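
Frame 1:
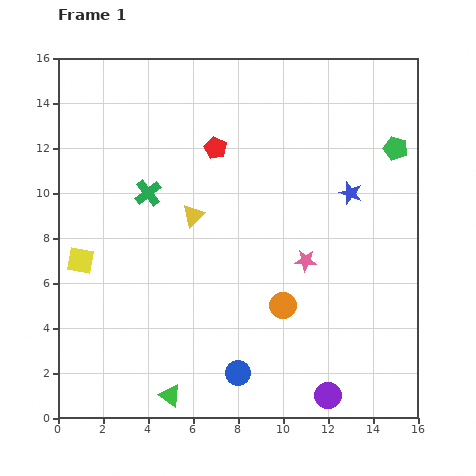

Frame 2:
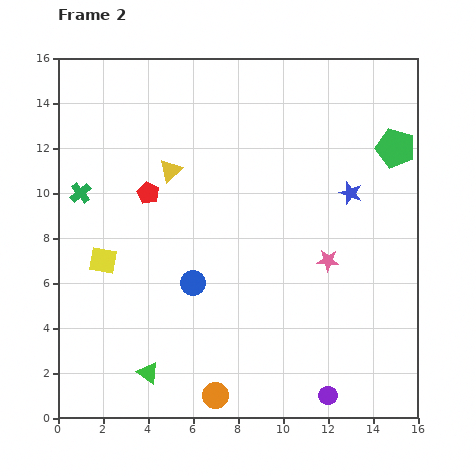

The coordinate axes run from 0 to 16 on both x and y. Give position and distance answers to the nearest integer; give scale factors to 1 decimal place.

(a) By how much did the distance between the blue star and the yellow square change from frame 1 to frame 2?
-1

Distance in frame 1: 12. Distance in frame 2: 11.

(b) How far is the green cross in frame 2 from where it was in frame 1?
3

The green cross moved from (4, 10) to (1, 10), a distance of √(3² + 0²) ≈ 3.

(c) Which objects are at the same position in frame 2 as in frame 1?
the purple circle, the green pentagon, the blue star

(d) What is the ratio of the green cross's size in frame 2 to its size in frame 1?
0.8×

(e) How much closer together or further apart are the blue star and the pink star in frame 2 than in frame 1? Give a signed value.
-1

Distance in frame 1: 4. Distance in frame 2: 3.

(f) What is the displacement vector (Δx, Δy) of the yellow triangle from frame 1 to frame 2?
(-1, 2)

The yellow triangle was at (6, 9) in frame 1 and (5, 11) in frame 2.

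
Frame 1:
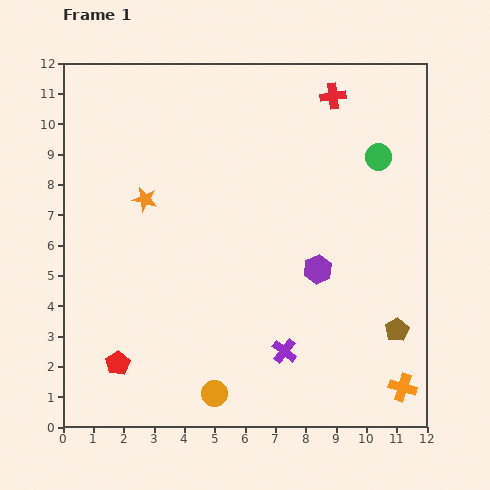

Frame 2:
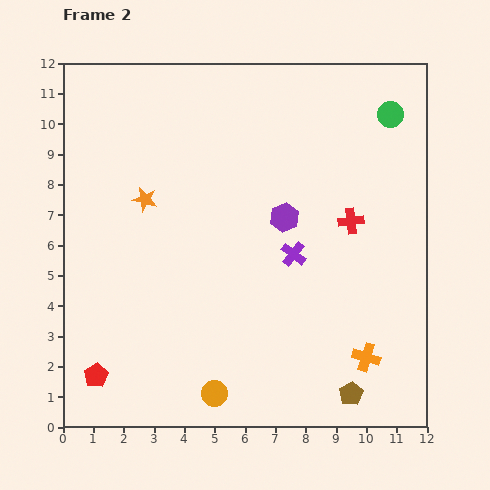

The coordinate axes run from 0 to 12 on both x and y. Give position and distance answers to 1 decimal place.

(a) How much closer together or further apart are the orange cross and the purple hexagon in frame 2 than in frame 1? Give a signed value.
+0.5

Distance in frame 1: 4.8. Distance in frame 2: 5.3.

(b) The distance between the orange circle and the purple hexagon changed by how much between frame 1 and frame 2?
+0.9

Distance in frame 1: 5.3. Distance in frame 2: 6.2.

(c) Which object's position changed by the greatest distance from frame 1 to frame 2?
the red cross

(moved 4.1; next 3.2)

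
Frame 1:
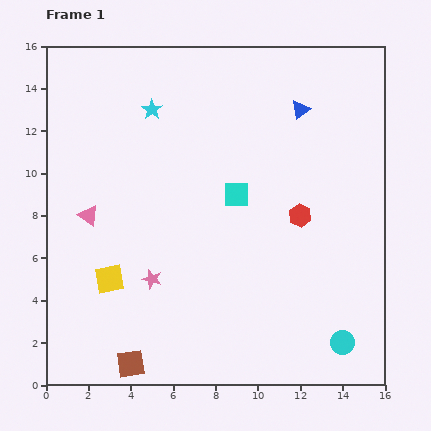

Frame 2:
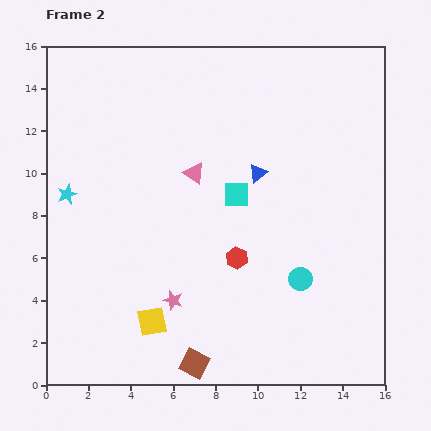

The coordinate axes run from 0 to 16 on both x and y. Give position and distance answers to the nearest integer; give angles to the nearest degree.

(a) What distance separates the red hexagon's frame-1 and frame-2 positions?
4

The red hexagon moved from (12, 8) to (9, 6), a distance of √(3² + 2²) ≈ 4.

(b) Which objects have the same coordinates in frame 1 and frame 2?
the cyan square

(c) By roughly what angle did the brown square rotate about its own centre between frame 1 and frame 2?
36° clockwise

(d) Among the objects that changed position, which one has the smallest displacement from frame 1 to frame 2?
the pink star

(moved 1)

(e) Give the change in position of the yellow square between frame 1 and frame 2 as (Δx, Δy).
(2, -2)

The yellow square was at (3, 5) in frame 1 and (5, 3) in frame 2.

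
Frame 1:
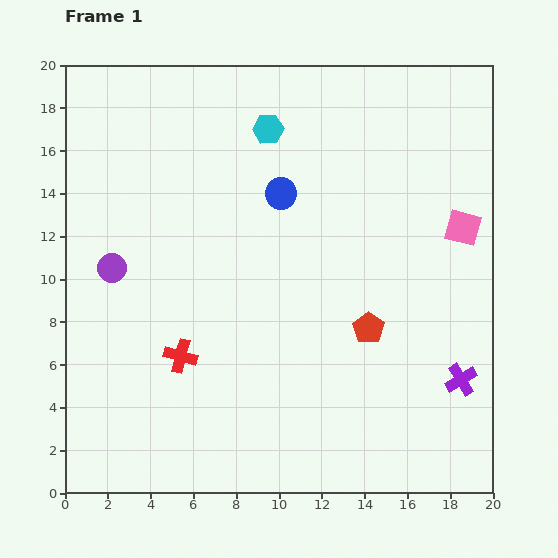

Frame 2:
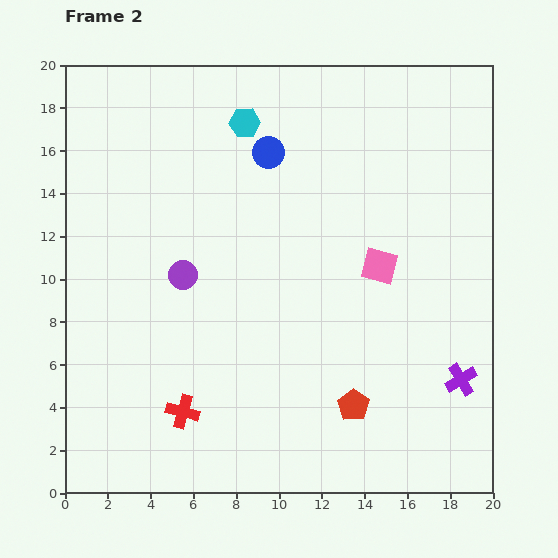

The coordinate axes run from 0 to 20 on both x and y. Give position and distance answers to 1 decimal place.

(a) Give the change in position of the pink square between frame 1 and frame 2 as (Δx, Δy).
(-3.9, -1.8)

The pink square was at (18.6, 12.4) in frame 1 and (14.7, 10.6) in frame 2.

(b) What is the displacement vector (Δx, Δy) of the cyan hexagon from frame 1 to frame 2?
(-1.1, 0.3)

The cyan hexagon was at (9.5, 17.0) in frame 1 and (8.4, 17.3) in frame 2.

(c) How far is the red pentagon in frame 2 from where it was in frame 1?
3.7

The red pentagon moved from (14.2, 7.7) to (13.5, 4.1), a distance of √(0.7² + 3.6²) ≈ 3.7.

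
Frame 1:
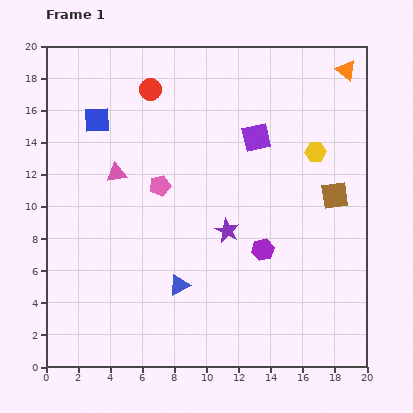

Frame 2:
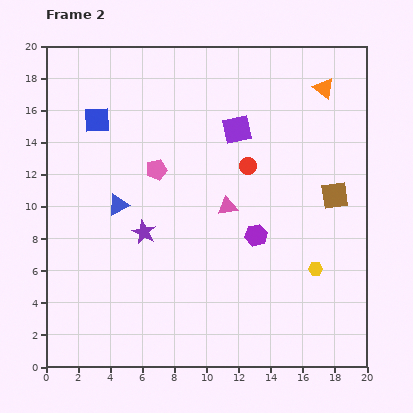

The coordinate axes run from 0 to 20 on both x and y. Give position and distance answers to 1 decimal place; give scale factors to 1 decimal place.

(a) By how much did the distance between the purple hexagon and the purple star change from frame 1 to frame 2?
+4.5

Distance in frame 1: 2.5. Distance in frame 2: 7.0.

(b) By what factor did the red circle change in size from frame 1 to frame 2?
0.8×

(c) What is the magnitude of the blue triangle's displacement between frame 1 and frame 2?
6.3

The blue triangle moved from (8.3, 5.1) to (4.5, 10.1), a distance of √(3.8² + 5.0²) ≈ 6.3.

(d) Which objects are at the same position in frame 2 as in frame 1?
the brown square, the blue square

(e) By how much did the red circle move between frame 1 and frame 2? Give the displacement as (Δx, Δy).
(6.1, -4.8)

The red circle was at (6.5, 17.3) in frame 1 and (12.6, 12.5) in frame 2.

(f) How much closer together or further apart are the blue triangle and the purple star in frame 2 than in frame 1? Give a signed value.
-2.2

Distance in frame 1: 4.5. Distance in frame 2: 2.3.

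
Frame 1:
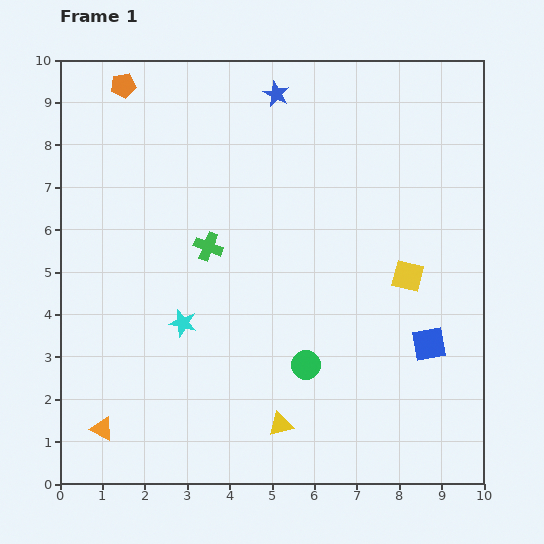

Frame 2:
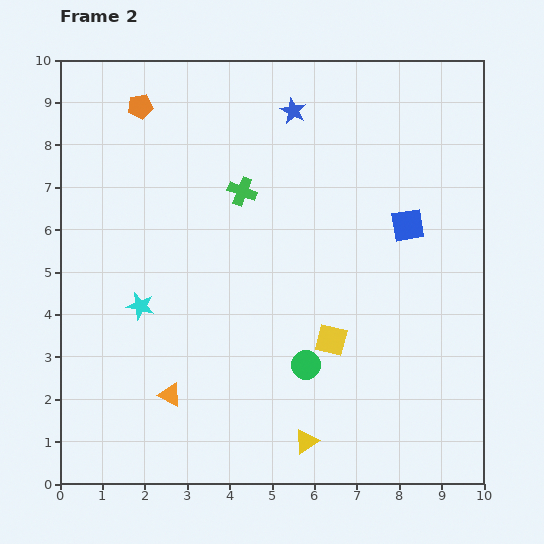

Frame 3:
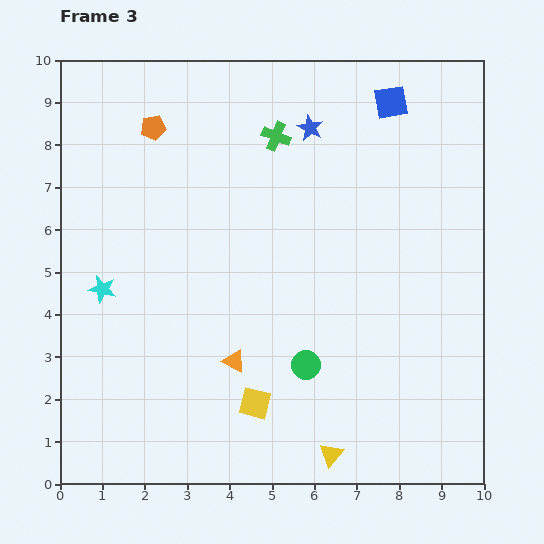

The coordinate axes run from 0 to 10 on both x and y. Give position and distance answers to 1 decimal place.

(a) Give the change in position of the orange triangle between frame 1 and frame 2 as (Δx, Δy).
(1.6, 0.8)

The orange triangle was at (1.0, 1.3) in frame 1 and (2.6, 2.1) in frame 2.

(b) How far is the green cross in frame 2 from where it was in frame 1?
1.5

The green cross moved from (3.5, 5.6) to (4.3, 6.9), a distance of √(0.8² + 1.3²) ≈ 1.5.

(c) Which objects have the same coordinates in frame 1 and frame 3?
the green circle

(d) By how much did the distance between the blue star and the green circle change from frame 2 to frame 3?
-0.4

Distance in frame 2: 6.0. Distance in frame 3: 5.6.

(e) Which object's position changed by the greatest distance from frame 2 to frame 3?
the blue square

(moved 2.9; next 2.3)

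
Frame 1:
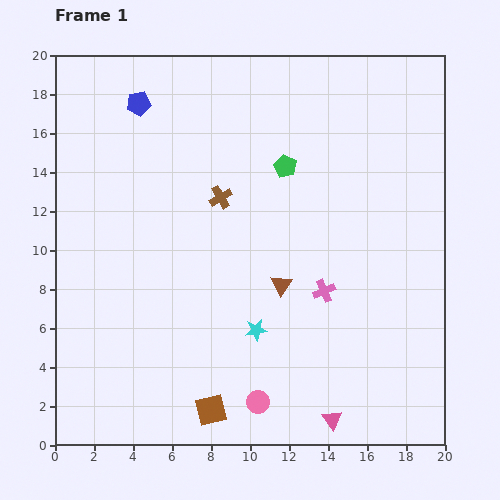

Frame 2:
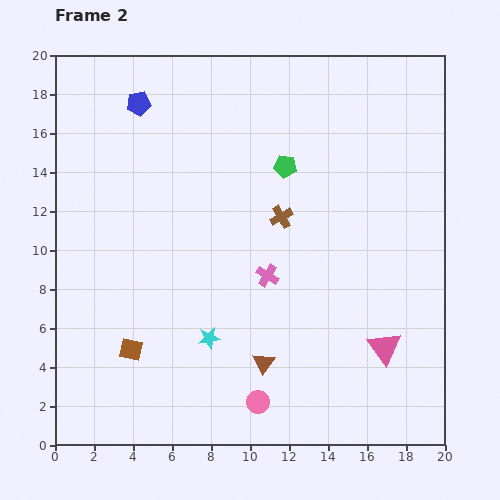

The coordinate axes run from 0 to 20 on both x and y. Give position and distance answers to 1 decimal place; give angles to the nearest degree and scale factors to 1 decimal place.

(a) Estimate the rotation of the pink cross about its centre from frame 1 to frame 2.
35° counter-clockwise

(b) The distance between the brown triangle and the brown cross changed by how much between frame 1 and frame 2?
+2.1

Distance in frame 1: 5.5. Distance in frame 2: 7.6.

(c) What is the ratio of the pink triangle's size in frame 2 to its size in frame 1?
1.7×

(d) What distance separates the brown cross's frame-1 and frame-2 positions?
3.3

The brown cross moved from (8.5, 12.7) to (11.6, 11.7), a distance of √(3.1² + 1.0²) ≈ 3.3.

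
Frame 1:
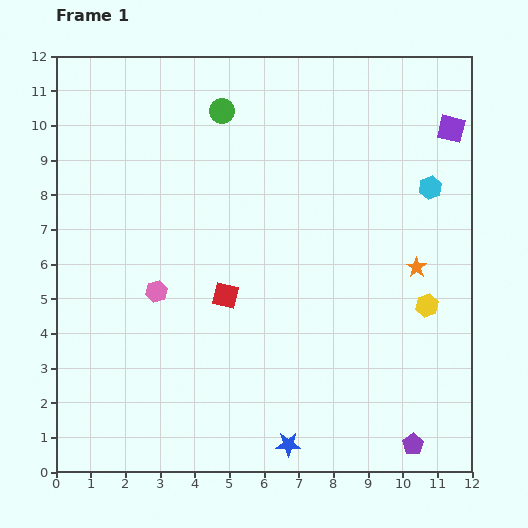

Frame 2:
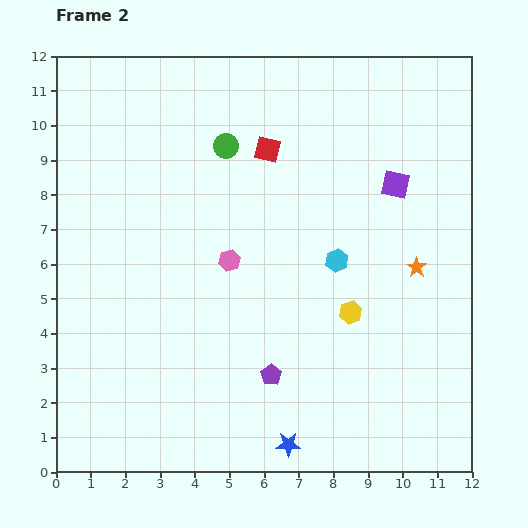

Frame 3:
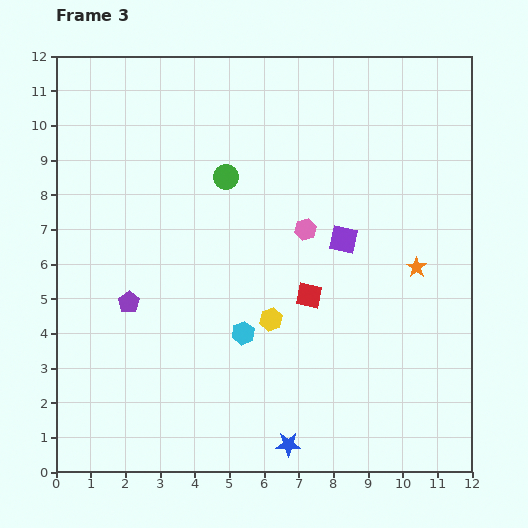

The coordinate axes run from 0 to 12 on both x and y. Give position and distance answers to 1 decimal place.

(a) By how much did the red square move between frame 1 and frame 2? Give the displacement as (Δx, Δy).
(1.2, 4.2)

The red square was at (4.9, 5.1) in frame 1 and (6.1, 9.3) in frame 2.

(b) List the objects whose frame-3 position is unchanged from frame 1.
the orange star, the blue star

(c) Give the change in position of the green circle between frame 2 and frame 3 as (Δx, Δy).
(0.0, -0.9)

The green circle was at (4.9, 9.4) in frame 2 and (4.9, 8.5) in frame 3.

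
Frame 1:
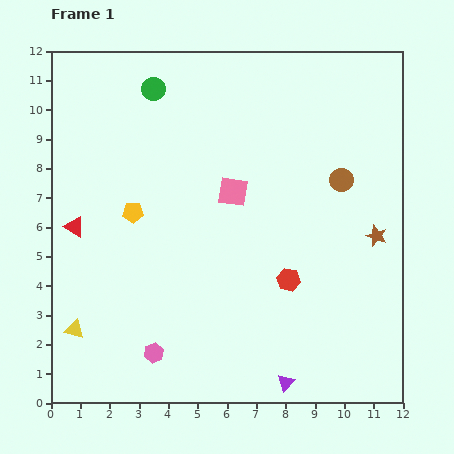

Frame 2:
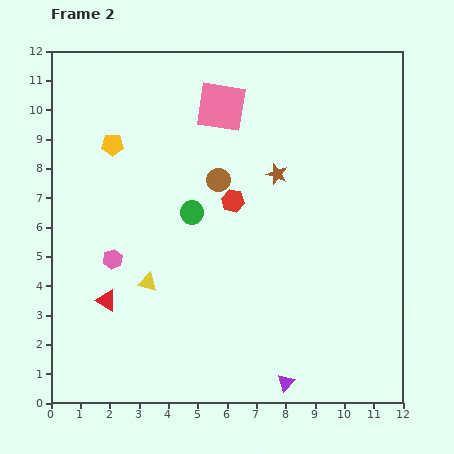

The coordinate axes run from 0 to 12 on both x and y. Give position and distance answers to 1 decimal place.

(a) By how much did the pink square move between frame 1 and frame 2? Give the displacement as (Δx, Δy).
(-0.4, 2.9)

The pink square was at (6.2, 7.2) in frame 1 and (5.8, 10.1) in frame 2.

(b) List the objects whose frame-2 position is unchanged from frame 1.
the purple triangle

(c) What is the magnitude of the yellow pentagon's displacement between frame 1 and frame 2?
2.4

The yellow pentagon moved from (2.8, 6.5) to (2.1, 8.8), a distance of √(0.7² + 2.3²) ≈ 2.4.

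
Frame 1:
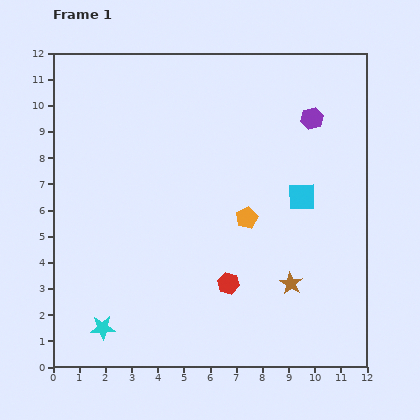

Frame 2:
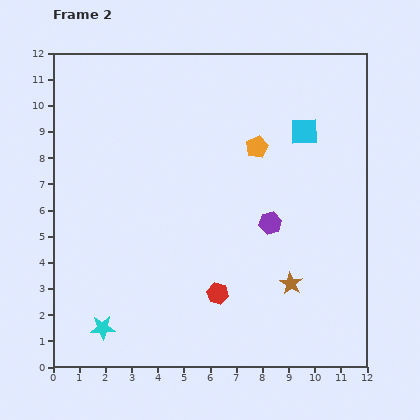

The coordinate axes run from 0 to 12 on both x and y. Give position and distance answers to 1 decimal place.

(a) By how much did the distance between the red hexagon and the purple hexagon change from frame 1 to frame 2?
-3.7

Distance in frame 1: 7.1. Distance in frame 2: 3.4.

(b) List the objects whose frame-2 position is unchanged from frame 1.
the cyan star, the brown star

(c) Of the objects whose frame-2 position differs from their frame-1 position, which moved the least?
the red hexagon

(moved 0.6)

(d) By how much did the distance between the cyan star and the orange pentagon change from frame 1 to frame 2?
+2.2

Distance in frame 1: 6.9. Distance in frame 2: 9.1.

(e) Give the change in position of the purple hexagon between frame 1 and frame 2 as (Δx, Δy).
(-1.6, -4.0)

The purple hexagon was at (9.9, 9.5) in frame 1 and (8.3, 5.5) in frame 2.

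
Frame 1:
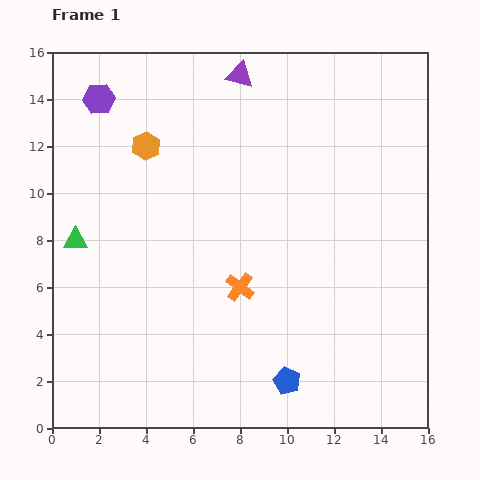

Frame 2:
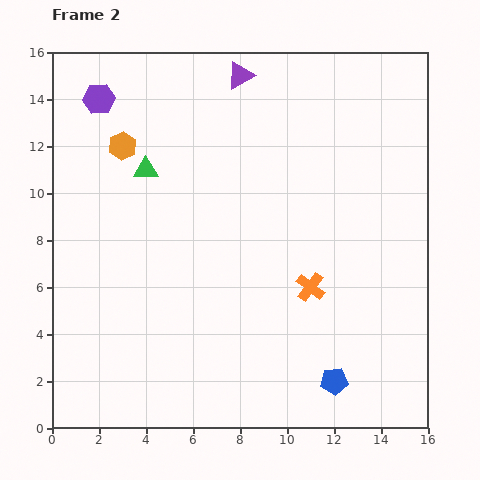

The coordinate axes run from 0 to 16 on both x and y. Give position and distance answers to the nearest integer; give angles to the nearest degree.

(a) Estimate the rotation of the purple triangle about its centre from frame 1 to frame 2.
43° counter-clockwise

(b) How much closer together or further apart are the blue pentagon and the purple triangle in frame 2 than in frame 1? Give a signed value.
+1

Distance in frame 1: 13. Distance in frame 2: 14.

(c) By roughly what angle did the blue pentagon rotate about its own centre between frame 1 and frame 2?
30° counter-clockwise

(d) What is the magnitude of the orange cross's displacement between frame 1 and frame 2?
3

The orange cross moved from (8, 6) to (11, 6), a distance of √(3² + 0²) ≈ 3.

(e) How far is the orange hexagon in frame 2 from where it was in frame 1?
1

The orange hexagon moved from (4, 12) to (3, 12), a distance of √(1² + 0²) ≈ 1.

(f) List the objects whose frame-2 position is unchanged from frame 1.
the purple hexagon, the purple triangle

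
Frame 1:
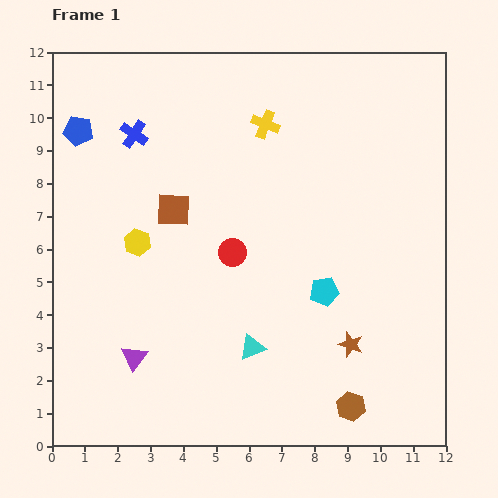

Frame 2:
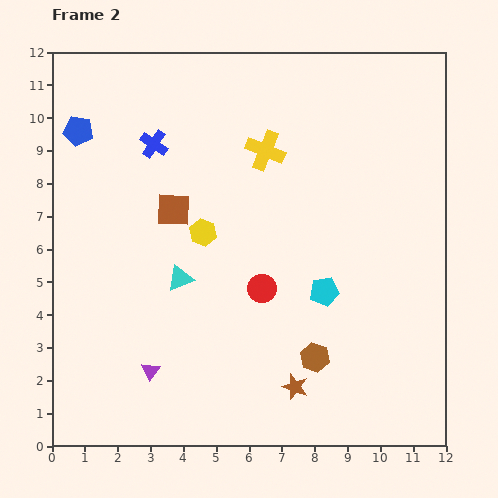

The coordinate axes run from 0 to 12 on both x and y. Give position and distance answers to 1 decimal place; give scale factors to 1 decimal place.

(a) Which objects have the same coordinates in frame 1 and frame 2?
the blue pentagon, the brown square, the cyan pentagon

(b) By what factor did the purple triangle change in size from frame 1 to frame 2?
0.7×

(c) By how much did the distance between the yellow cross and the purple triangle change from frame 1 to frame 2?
-0.5

Distance in frame 1: 8.1. Distance in frame 2: 7.6.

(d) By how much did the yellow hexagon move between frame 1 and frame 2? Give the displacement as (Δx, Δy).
(2.0, 0.3)

The yellow hexagon was at (2.6, 6.2) in frame 1 and (4.6, 6.5) in frame 2.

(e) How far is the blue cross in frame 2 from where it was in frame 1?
0.7

The blue cross moved from (2.5, 9.5) to (3.1, 9.2), a distance of √(0.6² + 0.3²) ≈ 0.7.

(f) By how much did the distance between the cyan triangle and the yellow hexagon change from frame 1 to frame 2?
-3.1

Distance in frame 1: 4.7. Distance in frame 2: 1.6.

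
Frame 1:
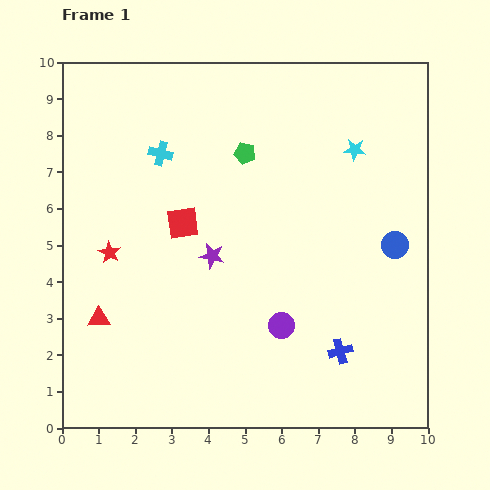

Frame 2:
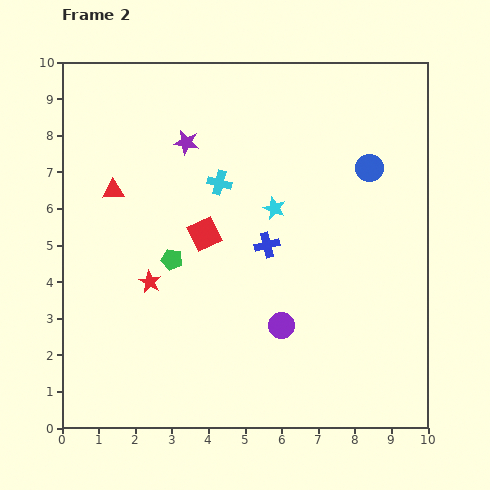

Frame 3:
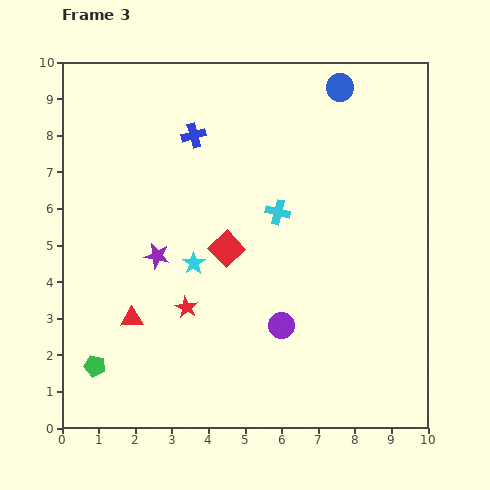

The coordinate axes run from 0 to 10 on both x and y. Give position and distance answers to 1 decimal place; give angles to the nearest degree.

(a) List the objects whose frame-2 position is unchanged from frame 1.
the purple circle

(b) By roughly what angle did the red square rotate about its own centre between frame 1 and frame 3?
35° counter-clockwise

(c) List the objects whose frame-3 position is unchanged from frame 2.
the purple circle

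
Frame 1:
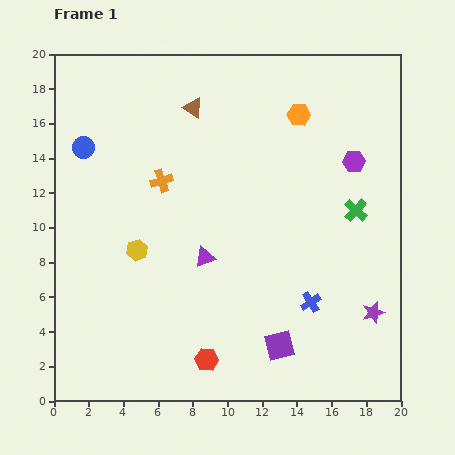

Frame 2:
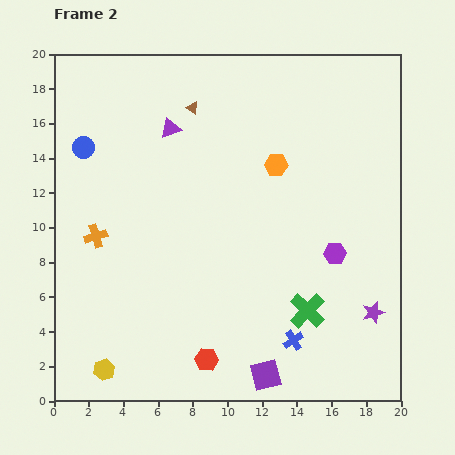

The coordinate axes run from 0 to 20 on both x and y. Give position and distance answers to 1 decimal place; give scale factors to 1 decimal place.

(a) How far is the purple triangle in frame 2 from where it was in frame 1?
7.7

The purple triangle moved from (8.7, 8.3) to (6.7, 15.7), a distance of √(2.0² + 7.4²) ≈ 7.7.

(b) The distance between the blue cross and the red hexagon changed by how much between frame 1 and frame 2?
-1.7

Distance in frame 1: 6.8. Distance in frame 2: 5.1.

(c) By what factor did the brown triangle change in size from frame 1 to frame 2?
0.6×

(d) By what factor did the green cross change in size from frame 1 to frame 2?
1.5×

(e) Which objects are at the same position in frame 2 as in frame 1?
the brown triangle, the purple star, the blue circle, the red hexagon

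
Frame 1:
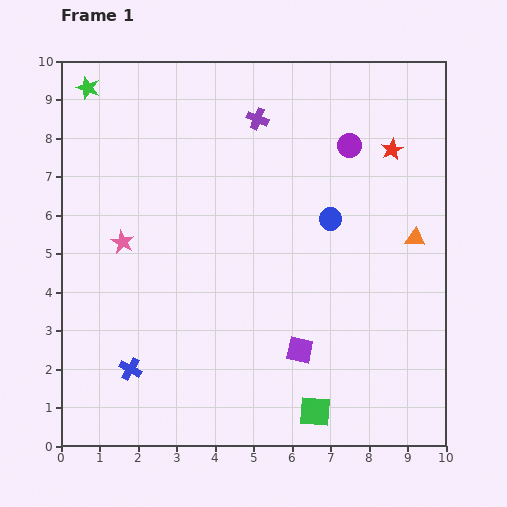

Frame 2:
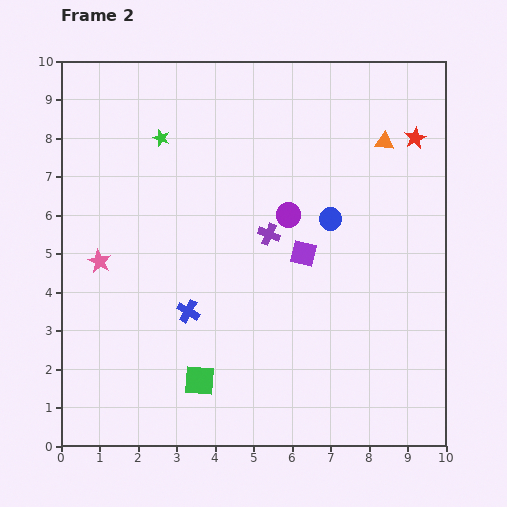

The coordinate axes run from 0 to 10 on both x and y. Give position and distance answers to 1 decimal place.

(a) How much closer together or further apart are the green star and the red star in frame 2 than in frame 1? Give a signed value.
-1.5

Distance in frame 1: 8.1. Distance in frame 2: 6.6.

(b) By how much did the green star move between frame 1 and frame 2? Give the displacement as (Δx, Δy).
(1.9, -1.3)

The green star was at (0.7, 9.3) in frame 1 and (2.6, 8.0) in frame 2.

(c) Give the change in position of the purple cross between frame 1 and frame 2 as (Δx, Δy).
(0.3, -3.0)

The purple cross was at (5.1, 8.5) in frame 1 and (5.4, 5.5) in frame 2.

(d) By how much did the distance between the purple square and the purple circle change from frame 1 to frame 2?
-4.4

Distance in frame 1: 5.5. Distance in frame 2: 1.1.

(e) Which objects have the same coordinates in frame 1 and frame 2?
the blue circle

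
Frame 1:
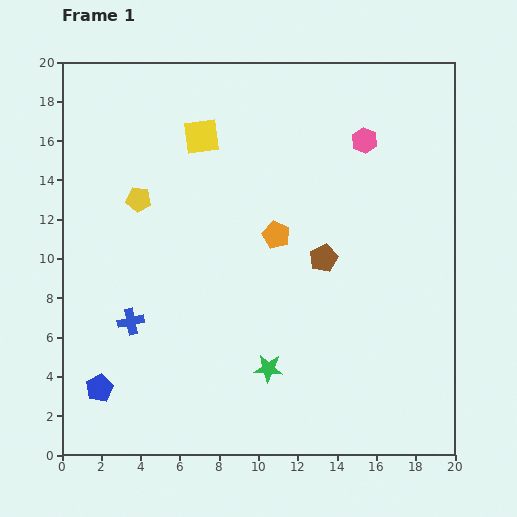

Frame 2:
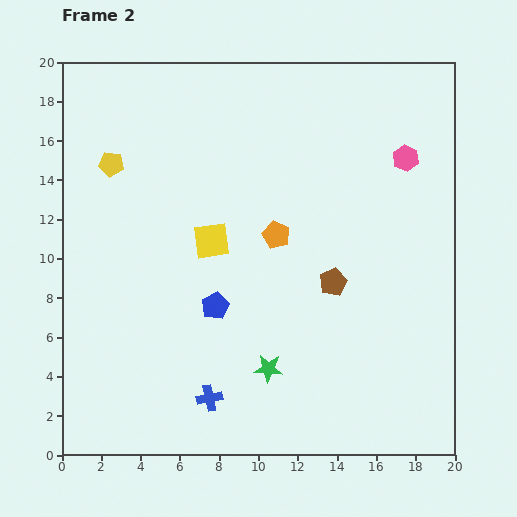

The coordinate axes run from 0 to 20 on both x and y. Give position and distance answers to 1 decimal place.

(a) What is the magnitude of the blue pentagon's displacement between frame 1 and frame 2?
7.2

The blue pentagon moved from (1.9, 3.4) to (7.8, 7.6), a distance of √(5.9² + 4.2²) ≈ 7.2.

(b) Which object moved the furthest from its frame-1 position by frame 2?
the blue pentagon

(moved 7.2; next 5.6)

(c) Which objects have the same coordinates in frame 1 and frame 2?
the orange pentagon, the green star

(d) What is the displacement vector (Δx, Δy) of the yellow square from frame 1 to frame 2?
(0.5, -5.3)

The yellow square was at (7.1, 16.2) in frame 1 and (7.6, 10.9) in frame 2.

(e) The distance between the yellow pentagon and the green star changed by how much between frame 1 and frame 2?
+2.3

Distance in frame 1: 10.8. Distance in frame 2: 13.1.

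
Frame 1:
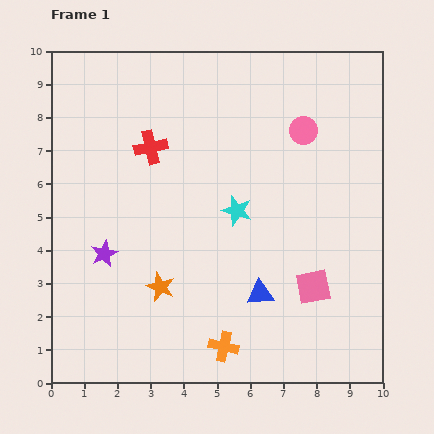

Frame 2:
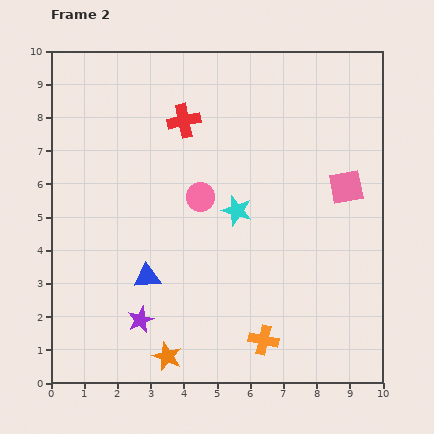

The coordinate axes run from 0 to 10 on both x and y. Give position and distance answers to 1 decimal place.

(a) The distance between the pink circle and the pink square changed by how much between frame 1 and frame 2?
-0.3

Distance in frame 1: 4.7. Distance in frame 2: 4.4.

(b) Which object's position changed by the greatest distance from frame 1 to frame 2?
the pink circle

(moved 3.7; next 3.4)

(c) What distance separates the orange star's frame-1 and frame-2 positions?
2.1

The orange star moved from (3.3, 2.9) to (3.5, 0.8), a distance of √(0.2² + 2.1²) ≈ 2.1.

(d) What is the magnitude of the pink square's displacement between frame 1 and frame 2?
3.2

The pink square moved from (7.9, 2.9) to (8.9, 5.9), a distance of √(1.0² + 3.0²) ≈ 3.2.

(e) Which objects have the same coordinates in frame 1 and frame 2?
the cyan star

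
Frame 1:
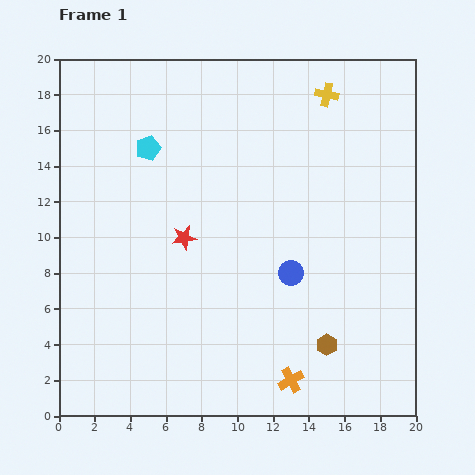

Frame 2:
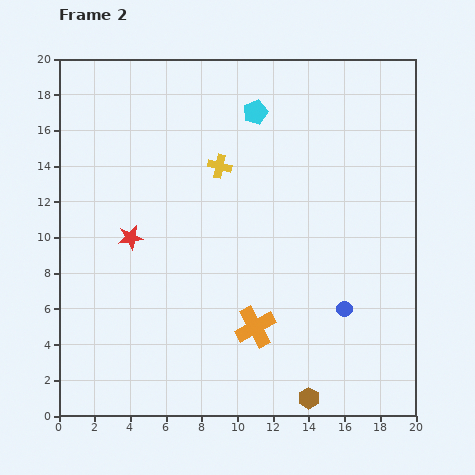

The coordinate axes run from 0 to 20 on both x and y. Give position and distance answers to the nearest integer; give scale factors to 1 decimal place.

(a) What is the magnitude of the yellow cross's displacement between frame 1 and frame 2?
7

The yellow cross moved from (15, 18) to (9, 14), a distance of √(6² + 4²) ≈ 7.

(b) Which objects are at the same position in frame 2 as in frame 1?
none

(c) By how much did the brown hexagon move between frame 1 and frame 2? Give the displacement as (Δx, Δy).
(-1, -3)

The brown hexagon was at (15, 4) in frame 1 and (14, 1) in frame 2.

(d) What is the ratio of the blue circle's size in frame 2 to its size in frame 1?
0.6×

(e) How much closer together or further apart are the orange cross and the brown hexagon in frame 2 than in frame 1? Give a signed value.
+2

Distance in frame 1: 3. Distance in frame 2: 5.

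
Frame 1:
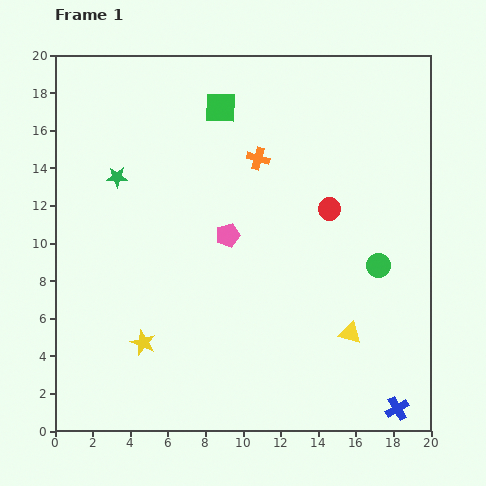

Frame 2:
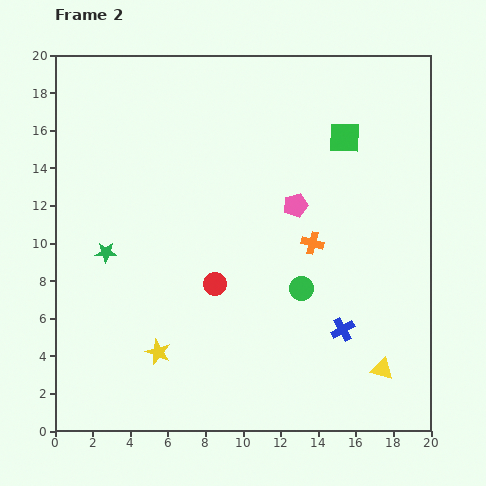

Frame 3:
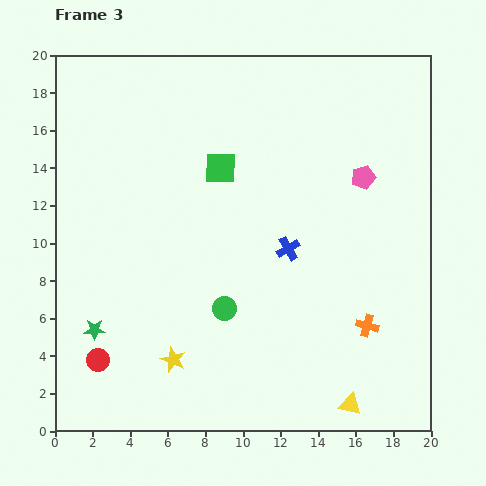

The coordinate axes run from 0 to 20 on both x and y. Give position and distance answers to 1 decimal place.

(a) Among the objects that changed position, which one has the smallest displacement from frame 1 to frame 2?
the yellow star

(moved 0.9)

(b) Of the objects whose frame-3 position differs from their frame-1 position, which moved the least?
the yellow star

(moved 1.8)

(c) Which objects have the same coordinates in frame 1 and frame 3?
none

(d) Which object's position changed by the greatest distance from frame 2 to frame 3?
the red circle

(moved 7.4; next 6.8)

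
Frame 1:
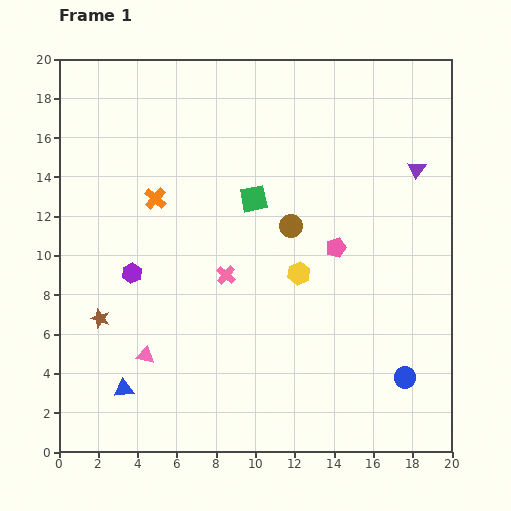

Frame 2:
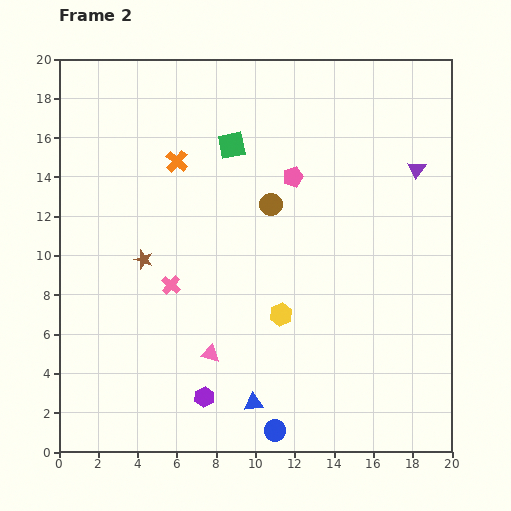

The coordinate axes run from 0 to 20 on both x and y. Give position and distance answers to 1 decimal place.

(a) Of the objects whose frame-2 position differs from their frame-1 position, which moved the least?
the brown circle

(moved 1.5)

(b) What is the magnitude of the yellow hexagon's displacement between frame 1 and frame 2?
2.3

The yellow hexagon moved from (12.2, 9.1) to (11.3, 7.0), a distance of √(0.9² + 2.1²) ≈ 2.3.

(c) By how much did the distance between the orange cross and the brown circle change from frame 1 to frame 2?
-1.7

Distance in frame 1: 7.0. Distance in frame 2: 5.3.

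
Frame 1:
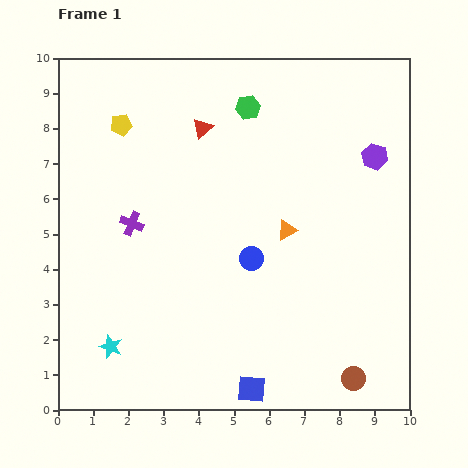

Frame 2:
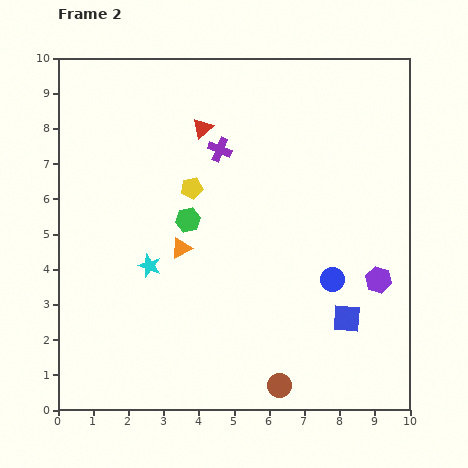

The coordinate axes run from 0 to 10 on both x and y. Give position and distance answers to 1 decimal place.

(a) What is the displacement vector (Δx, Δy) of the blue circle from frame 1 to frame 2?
(2.3, -0.6)

The blue circle was at (5.5, 4.3) in frame 1 and (7.8, 3.7) in frame 2.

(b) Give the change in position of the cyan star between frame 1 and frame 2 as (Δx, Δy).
(1.1, 2.3)

The cyan star was at (1.5, 1.8) in frame 1 and (2.6, 4.1) in frame 2.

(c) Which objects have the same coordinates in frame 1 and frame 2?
the red triangle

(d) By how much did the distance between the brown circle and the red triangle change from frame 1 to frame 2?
-0.7

Distance in frame 1: 8.3. Distance in frame 2: 7.6.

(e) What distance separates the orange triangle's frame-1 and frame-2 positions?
3.0

The orange triangle moved from (6.5, 5.1) to (3.5, 4.6), a distance of √(3.0² + 0.5²) ≈ 3.0.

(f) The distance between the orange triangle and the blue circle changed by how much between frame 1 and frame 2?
+3.1

Distance in frame 1: 1.3. Distance in frame 2: 4.4.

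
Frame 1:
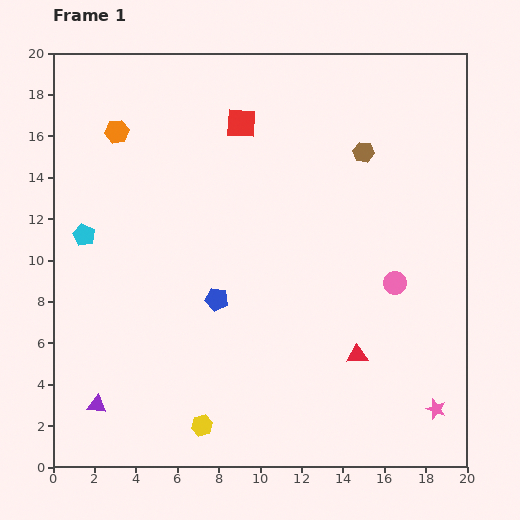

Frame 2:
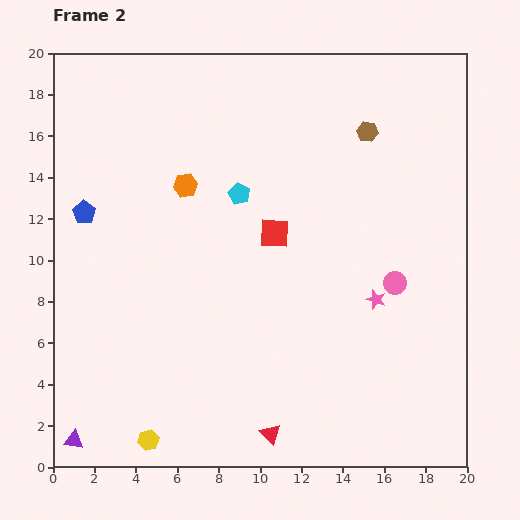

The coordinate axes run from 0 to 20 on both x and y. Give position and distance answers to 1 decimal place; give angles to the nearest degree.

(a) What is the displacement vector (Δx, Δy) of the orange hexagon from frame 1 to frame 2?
(3.3, -2.6)

The orange hexagon was at (3.1, 16.2) in frame 1 and (6.4, 13.6) in frame 2.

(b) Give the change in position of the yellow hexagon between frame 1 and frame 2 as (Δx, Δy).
(-2.6, -0.7)

The yellow hexagon was at (7.2, 2.0) in frame 1 and (4.6, 1.3) in frame 2.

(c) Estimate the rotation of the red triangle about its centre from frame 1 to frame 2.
49° clockwise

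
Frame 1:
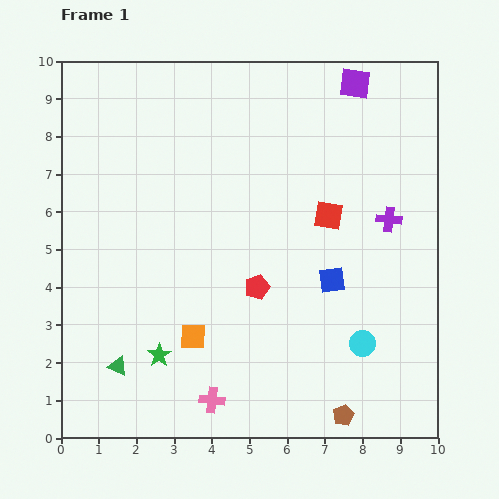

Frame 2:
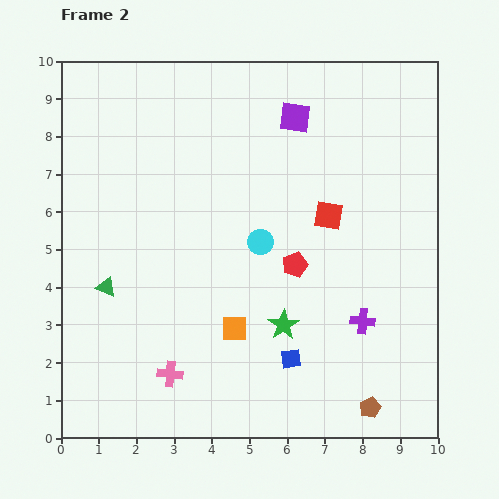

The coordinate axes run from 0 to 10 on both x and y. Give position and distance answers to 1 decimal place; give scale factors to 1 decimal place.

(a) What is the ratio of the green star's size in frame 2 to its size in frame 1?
1.3×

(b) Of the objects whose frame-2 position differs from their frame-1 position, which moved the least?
the brown pentagon

(moved 0.7)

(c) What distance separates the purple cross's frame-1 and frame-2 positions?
2.8

The purple cross moved from (8.7, 5.8) to (8.0, 3.1), a distance of √(0.7² + 2.7²) ≈ 2.8.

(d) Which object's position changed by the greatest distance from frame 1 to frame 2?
the cyan circle

(moved 3.8; next 3.4)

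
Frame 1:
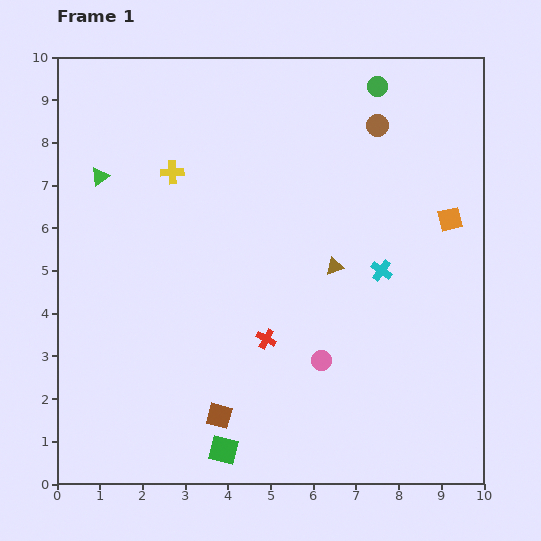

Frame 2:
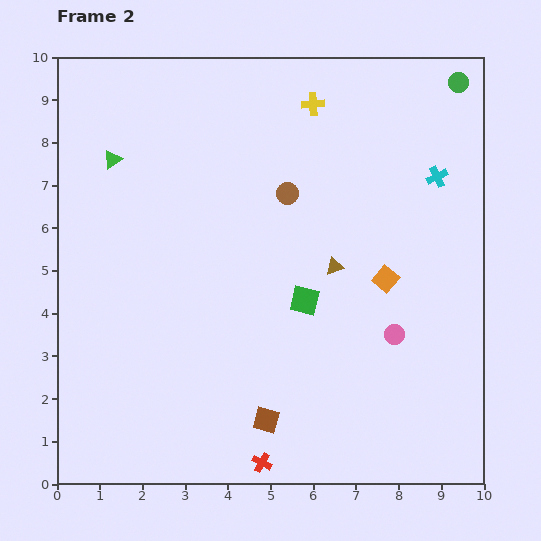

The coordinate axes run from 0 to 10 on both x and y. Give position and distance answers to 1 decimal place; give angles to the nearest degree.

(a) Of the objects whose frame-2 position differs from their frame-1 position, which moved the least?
the green triangle

(moved 0.5)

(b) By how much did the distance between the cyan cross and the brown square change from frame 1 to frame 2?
+1.9

Distance in frame 1: 5.1. Distance in frame 2: 7.0.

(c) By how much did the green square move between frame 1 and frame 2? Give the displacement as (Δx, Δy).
(1.9, 3.5)

The green square was at (3.9, 0.8) in frame 1 and (5.8, 4.3) in frame 2.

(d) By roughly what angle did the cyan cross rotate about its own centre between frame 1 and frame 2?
27° clockwise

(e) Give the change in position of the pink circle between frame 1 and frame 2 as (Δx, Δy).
(1.7, 0.6)

The pink circle was at (6.2, 2.9) in frame 1 and (7.9, 3.5) in frame 2.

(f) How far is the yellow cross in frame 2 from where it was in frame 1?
3.7

The yellow cross moved from (2.7, 7.3) to (6.0, 8.9), a distance of √(3.3² + 1.6²) ≈ 3.7.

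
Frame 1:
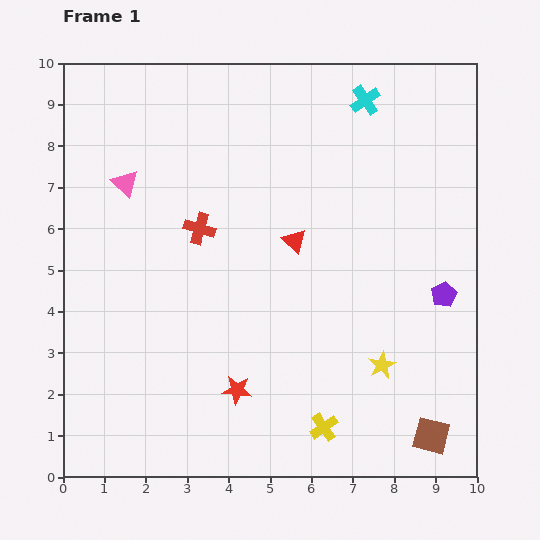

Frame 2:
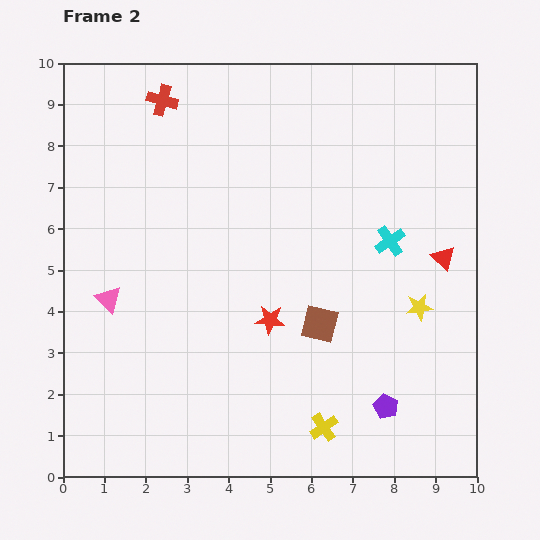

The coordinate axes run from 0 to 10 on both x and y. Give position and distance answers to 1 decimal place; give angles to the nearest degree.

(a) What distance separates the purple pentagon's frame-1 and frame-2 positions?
3.0

The purple pentagon moved from (9.2, 4.4) to (7.8, 1.7), a distance of √(1.4² + 2.7²) ≈ 3.0.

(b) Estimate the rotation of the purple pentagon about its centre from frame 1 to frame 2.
19° counter-clockwise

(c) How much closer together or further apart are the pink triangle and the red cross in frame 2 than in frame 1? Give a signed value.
+2.9

Distance in frame 1: 2.1. Distance in frame 2: 5.0.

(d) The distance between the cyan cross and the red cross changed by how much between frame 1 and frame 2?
+1.4

Distance in frame 1: 5.1. Distance in frame 2: 6.5.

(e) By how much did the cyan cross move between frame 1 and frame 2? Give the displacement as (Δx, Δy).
(0.6, -3.4)

The cyan cross was at (7.3, 9.1) in frame 1 and (7.9, 5.7) in frame 2.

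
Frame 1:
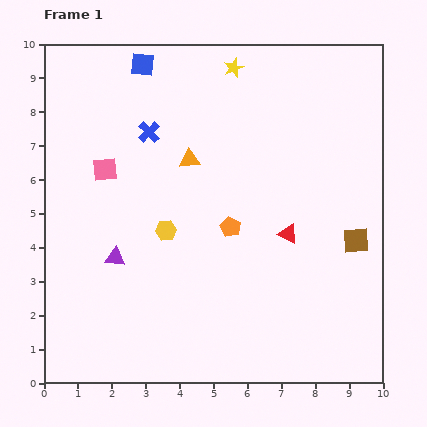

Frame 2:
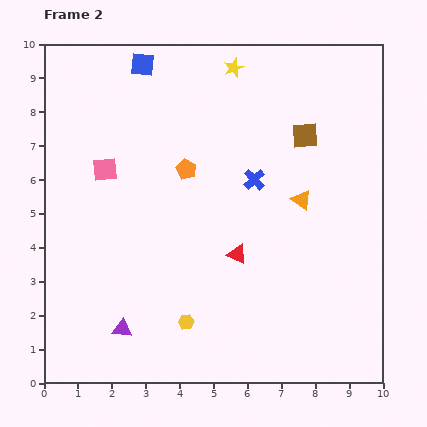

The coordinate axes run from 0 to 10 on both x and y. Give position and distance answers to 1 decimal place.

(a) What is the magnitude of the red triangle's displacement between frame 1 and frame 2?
1.6

The red triangle moved from (7.2, 4.4) to (5.7, 3.8), a distance of √(1.5² + 0.6²) ≈ 1.6.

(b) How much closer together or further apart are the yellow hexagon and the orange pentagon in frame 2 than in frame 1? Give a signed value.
+2.6

Distance in frame 1: 1.9. Distance in frame 2: 4.5.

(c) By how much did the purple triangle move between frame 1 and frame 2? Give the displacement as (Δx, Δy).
(0.2, -2.1)

The purple triangle was at (2.1, 3.7) in frame 1 and (2.3, 1.6) in frame 2.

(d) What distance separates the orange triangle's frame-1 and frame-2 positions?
3.5

The orange triangle moved from (4.3, 6.6) to (7.6, 5.4), a distance of √(3.3² + 1.2²) ≈ 3.5.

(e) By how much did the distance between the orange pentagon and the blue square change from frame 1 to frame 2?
-2.1

Distance in frame 1: 5.5. Distance in frame 2: 3.4.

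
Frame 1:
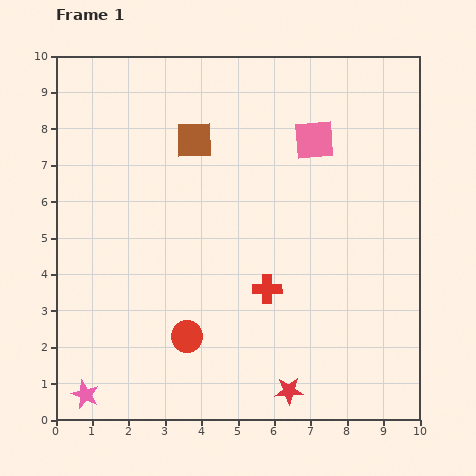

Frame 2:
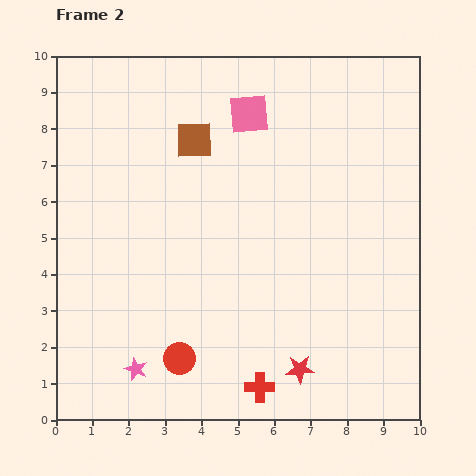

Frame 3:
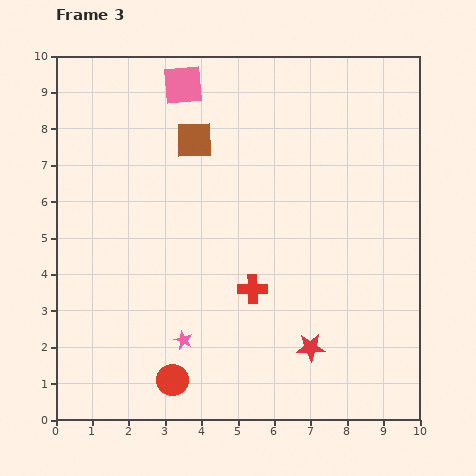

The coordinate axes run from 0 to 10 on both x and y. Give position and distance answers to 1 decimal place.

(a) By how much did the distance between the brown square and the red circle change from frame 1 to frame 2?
+0.6

Distance in frame 1: 5.4. Distance in frame 2: 6.0.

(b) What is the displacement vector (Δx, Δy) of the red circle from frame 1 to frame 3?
(-0.4, -1.2)

The red circle was at (3.6, 2.3) in frame 1 and (3.2, 1.1) in frame 3.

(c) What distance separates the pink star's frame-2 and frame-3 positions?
1.5

The pink star moved from (2.2, 1.4) to (3.5, 2.2), a distance of √(1.3² + 0.8²) ≈ 1.5.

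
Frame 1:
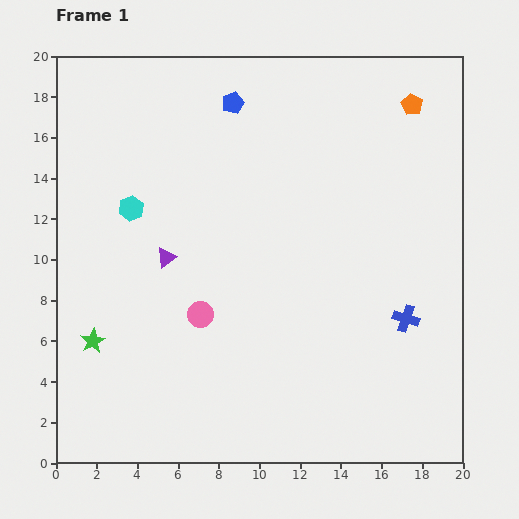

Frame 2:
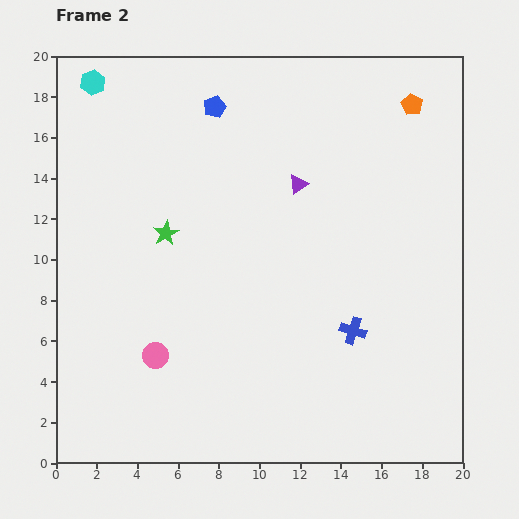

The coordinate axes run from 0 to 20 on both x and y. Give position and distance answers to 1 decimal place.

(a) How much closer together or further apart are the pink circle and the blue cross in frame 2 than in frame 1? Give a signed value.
-0.3

Distance in frame 1: 10.1. Distance in frame 2: 9.8.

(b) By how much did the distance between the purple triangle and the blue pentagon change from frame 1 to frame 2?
-2.7

Distance in frame 1: 8.3. Distance in frame 2: 5.6.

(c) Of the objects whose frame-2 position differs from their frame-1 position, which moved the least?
the blue pentagon

(moved 0.9)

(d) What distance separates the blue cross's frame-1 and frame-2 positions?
2.7

The blue cross moved from (17.2, 7.1) to (14.6, 6.5), a distance of √(2.6² + 0.6²) ≈ 2.7.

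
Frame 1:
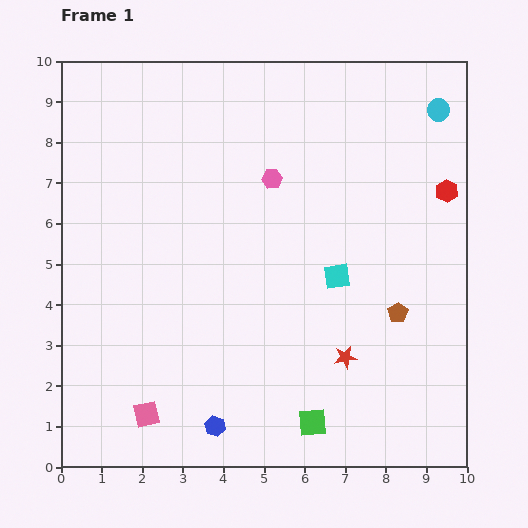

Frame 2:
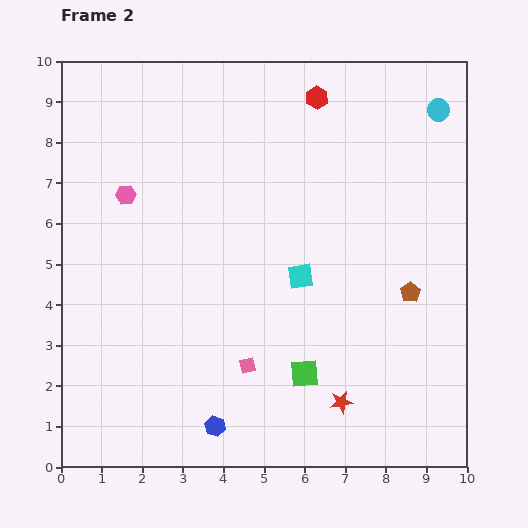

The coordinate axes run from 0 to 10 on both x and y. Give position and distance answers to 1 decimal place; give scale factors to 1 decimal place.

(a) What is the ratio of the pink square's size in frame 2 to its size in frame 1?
0.6×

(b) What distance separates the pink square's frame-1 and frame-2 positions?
2.8

The pink square moved from (2.1, 1.3) to (4.6, 2.5), a distance of √(2.5² + 1.2²) ≈ 2.8.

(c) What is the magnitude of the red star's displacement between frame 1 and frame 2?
1.1

The red star moved from (7.0, 2.7) to (6.9, 1.6), a distance of √(0.1² + 1.1²) ≈ 1.1.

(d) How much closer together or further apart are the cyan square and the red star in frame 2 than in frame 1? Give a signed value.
+1.3

Distance in frame 1: 2.0. Distance in frame 2: 3.3.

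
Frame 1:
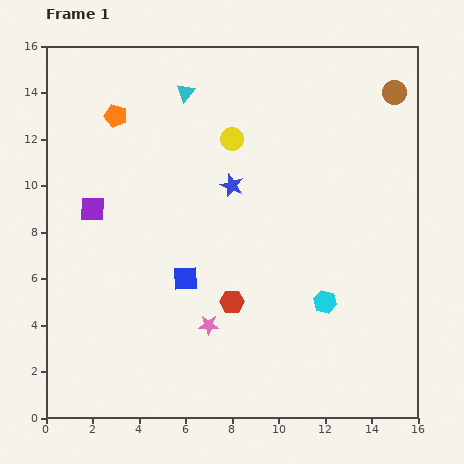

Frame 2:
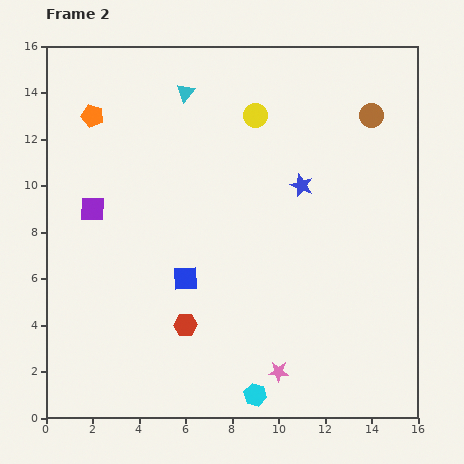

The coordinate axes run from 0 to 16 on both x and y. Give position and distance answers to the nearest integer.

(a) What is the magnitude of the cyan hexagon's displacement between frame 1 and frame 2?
5

The cyan hexagon moved from (12, 5) to (9, 1), a distance of √(3² + 4²) ≈ 5.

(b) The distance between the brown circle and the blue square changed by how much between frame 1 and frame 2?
-1

Distance in frame 1: 12. Distance in frame 2: 11.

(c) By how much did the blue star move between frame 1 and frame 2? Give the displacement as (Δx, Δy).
(3, 0)

The blue star was at (8, 10) in frame 1 and (11, 10) in frame 2.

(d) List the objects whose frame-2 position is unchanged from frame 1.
the cyan triangle, the blue square, the purple square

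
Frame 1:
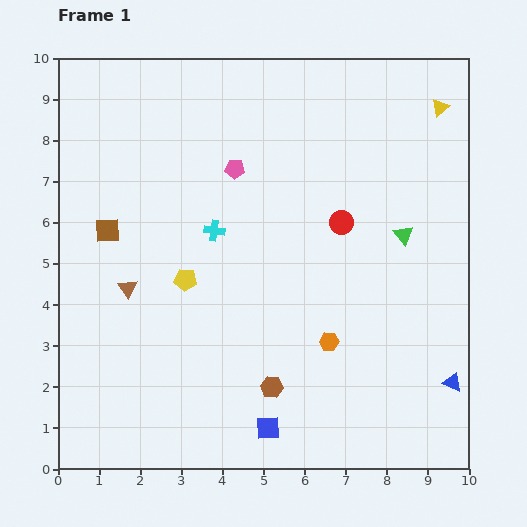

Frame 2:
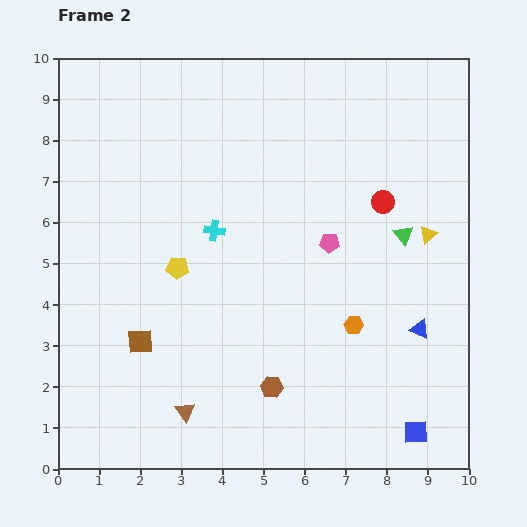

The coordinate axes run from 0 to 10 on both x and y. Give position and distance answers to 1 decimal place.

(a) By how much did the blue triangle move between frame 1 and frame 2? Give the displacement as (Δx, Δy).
(-0.8, 1.3)

The blue triangle was at (9.6, 2.1) in frame 1 and (8.8, 3.4) in frame 2.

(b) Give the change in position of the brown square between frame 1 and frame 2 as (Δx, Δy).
(0.8, -2.7)

The brown square was at (1.2, 5.8) in frame 1 and (2.0, 3.1) in frame 2.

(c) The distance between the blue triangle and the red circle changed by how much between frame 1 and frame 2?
-1.5

Distance in frame 1: 4.7. Distance in frame 2: 3.2.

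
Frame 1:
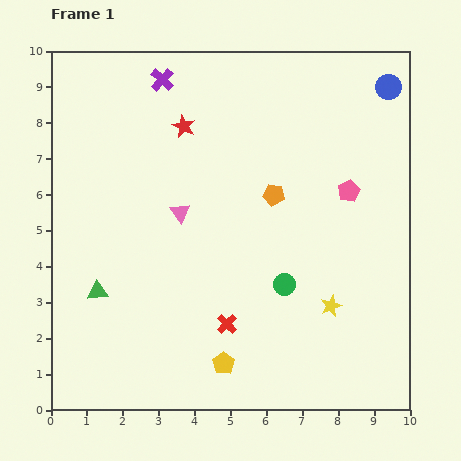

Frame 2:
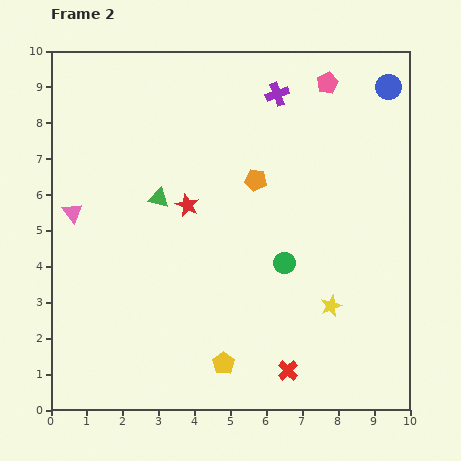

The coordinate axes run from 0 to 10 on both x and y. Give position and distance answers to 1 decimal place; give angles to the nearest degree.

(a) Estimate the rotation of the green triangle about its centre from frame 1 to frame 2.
20° clockwise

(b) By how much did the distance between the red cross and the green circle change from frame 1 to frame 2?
+1.1

Distance in frame 1: 1.9. Distance in frame 2: 3.0.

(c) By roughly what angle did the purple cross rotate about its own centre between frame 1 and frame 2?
27° clockwise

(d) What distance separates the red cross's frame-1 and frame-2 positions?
2.1

The red cross moved from (4.9, 2.4) to (6.6, 1.1), a distance of √(1.7² + 1.3²) ≈ 2.1.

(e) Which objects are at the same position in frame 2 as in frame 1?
the yellow pentagon, the yellow star, the blue circle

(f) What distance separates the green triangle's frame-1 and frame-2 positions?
3.1

The green triangle moved from (1.3, 3.3) to (3.0, 5.9), a distance of √(1.7² + 2.6²) ≈ 3.1.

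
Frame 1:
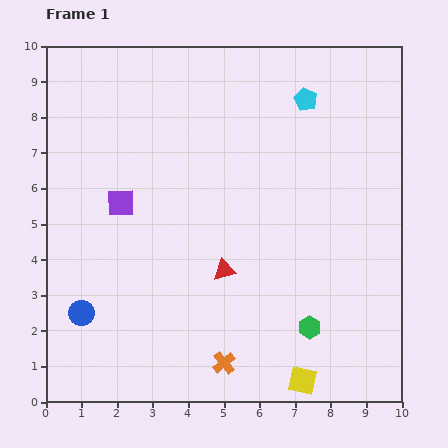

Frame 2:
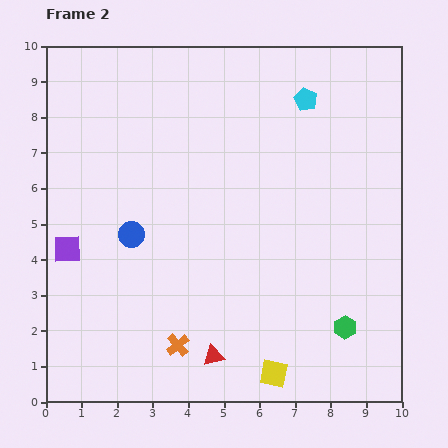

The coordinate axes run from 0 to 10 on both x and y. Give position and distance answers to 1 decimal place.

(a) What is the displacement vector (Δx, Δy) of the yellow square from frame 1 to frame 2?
(-0.8, 0.2)

The yellow square was at (7.2, 0.6) in frame 1 and (6.4, 0.8) in frame 2.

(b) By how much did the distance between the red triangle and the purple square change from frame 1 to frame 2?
+1.6

Distance in frame 1: 3.5. Distance in frame 2: 5.1.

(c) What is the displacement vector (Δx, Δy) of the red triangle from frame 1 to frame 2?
(-0.3, -2.4)

The red triangle was at (5.0, 3.7) in frame 1 and (4.7, 1.3) in frame 2.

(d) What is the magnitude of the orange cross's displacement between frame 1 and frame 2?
1.4

The orange cross moved from (5.0, 1.1) to (3.7, 1.6), a distance of √(1.3² + 0.5²) ≈ 1.4.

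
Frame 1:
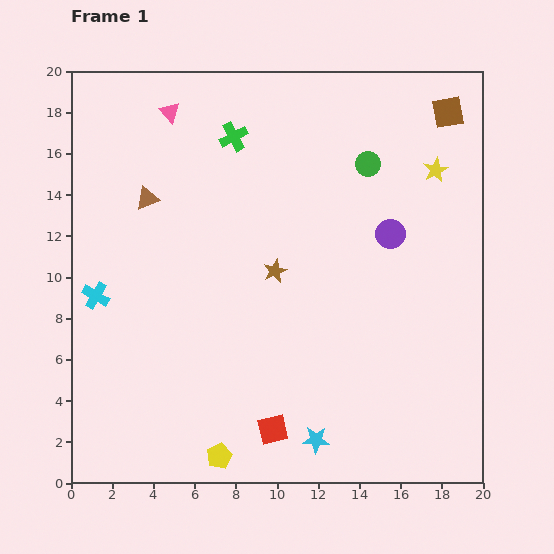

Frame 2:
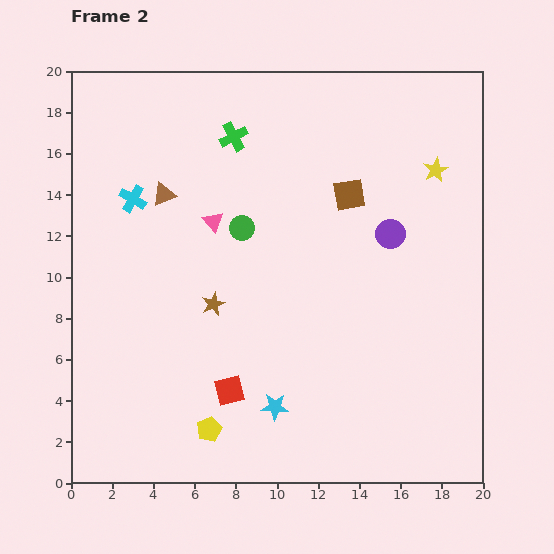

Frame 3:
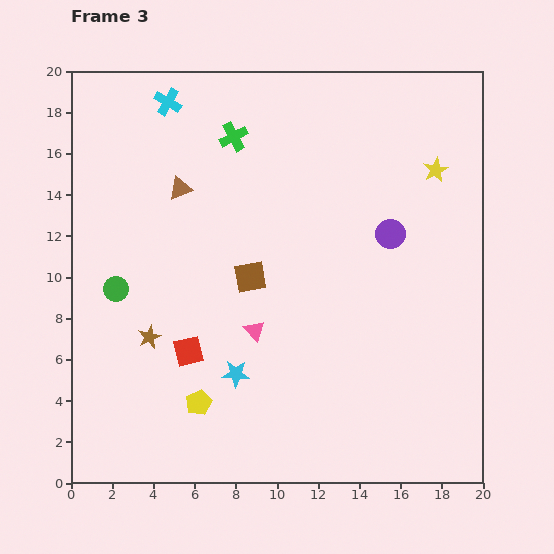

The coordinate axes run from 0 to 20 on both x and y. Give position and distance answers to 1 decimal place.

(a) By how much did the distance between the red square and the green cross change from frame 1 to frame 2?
-2.0

Distance in frame 1: 14.3. Distance in frame 2: 12.3.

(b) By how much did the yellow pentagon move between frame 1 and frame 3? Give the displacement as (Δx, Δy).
(-1.0, 2.6)

The yellow pentagon was at (7.2, 1.3) in frame 1 and (6.2, 3.9) in frame 3.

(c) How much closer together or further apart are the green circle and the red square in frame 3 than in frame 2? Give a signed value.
-3.3

Distance in frame 2: 7.9. Distance in frame 3: 4.6.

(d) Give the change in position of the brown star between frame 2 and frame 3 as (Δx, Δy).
(-3.1, -1.6)

The brown star was at (6.9, 8.7) in frame 2 and (3.8, 7.1) in frame 3.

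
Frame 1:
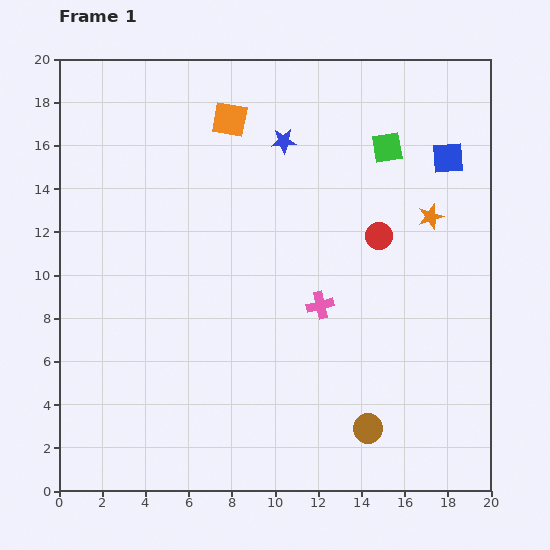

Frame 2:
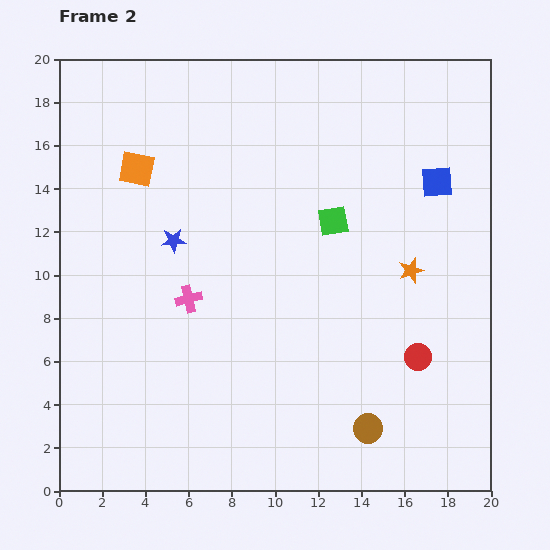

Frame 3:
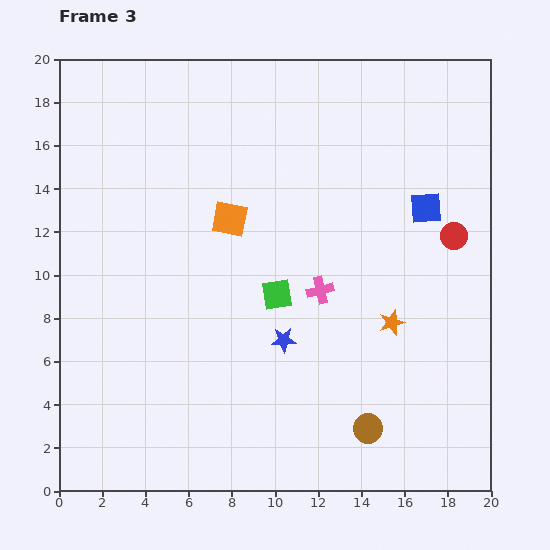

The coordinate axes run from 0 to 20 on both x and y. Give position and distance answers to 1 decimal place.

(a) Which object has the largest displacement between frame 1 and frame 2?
the blue star

(moved 6.9; next 6.1)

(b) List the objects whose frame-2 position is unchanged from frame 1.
the brown circle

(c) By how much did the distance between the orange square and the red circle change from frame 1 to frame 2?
+6.8

Distance in frame 1: 8.8. Distance in frame 2: 15.6.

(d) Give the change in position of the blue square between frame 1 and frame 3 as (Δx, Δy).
(-1.0, -2.3)

The blue square was at (18.0, 15.4) in frame 1 and (17.0, 13.1) in frame 3.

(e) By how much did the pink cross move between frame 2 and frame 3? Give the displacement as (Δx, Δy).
(6.1, 0.4)

The pink cross was at (6.0, 8.9) in frame 2 and (12.1, 9.3) in frame 3.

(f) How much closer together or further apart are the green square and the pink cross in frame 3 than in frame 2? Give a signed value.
-5.6

Distance in frame 2: 7.6. Distance in frame 3: 2.0.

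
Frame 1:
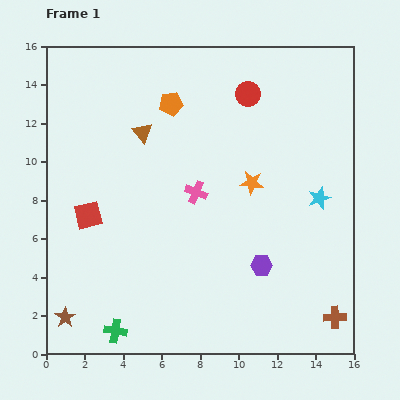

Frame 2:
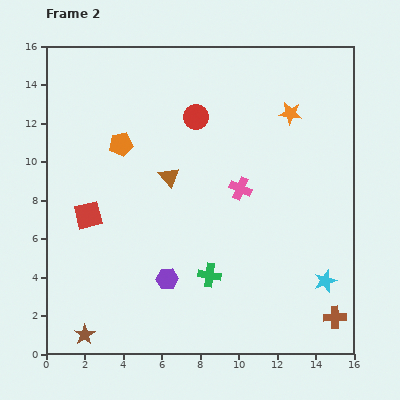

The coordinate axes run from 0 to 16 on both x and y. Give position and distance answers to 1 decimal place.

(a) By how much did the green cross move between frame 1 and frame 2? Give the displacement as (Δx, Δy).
(4.9, 2.9)

The green cross was at (3.6, 1.2) in frame 1 and (8.5, 4.1) in frame 2.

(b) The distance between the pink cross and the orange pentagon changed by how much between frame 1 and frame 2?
+1.8

Distance in frame 1: 4.8. Distance in frame 2: 6.6.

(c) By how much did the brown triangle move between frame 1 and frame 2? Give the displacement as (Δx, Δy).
(1.4, -2.3)

The brown triangle was at (5.0, 11.5) in frame 1 and (6.4, 9.2) in frame 2.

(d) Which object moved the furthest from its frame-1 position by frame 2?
the green cross

(moved 5.7; next 4.9)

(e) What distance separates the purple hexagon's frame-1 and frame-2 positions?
4.9

The purple hexagon moved from (11.2, 4.6) to (6.3, 3.9), a distance of √(4.9² + 0.7²) ≈ 4.9.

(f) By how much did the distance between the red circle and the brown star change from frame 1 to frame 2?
-2.3

Distance in frame 1: 15.0. Distance in frame 2: 12.7.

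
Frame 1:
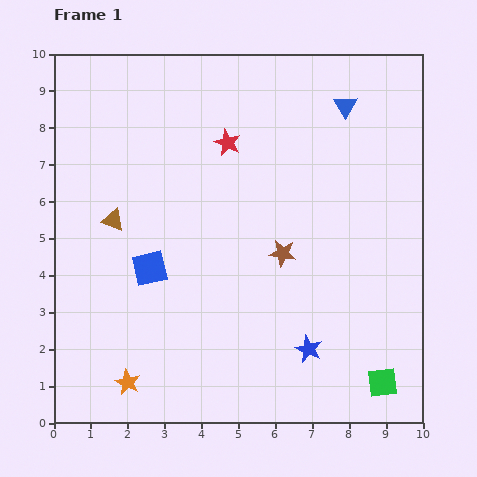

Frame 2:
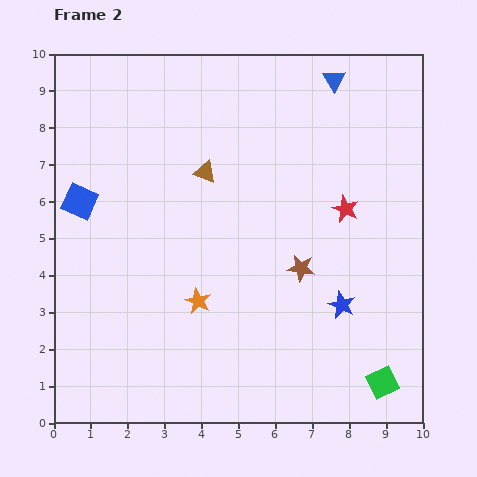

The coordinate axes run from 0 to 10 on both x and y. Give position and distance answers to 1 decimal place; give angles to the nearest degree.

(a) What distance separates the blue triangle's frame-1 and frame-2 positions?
0.8

The blue triangle moved from (7.9, 8.6) to (7.6, 9.3), a distance of √(0.3² + 0.7²) ≈ 0.8.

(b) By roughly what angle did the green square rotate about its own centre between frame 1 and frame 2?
16° counter-clockwise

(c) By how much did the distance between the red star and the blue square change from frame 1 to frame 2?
+3.2

Distance in frame 1: 4.0. Distance in frame 2: 7.2.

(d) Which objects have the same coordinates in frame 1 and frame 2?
the green square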